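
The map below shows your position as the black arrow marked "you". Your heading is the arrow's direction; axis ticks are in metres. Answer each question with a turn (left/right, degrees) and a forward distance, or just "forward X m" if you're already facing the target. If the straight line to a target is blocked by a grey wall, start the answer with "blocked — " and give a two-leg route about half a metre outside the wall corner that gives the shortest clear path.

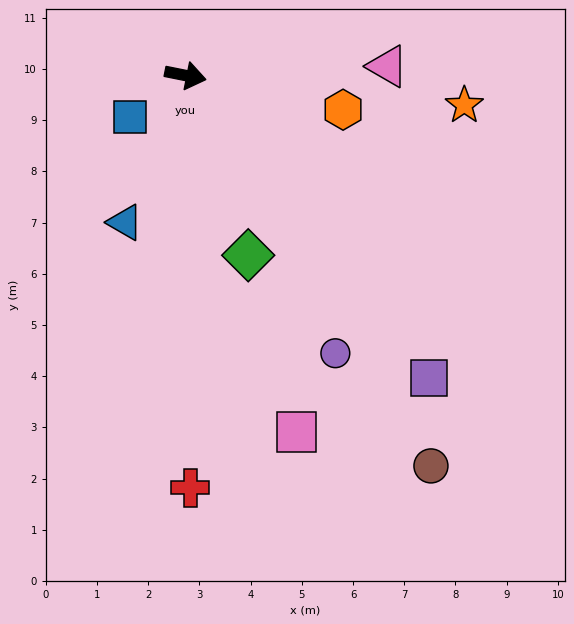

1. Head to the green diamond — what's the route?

turn right 59°, forward 3.7 m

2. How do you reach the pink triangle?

turn left 14°, forward 4.0 m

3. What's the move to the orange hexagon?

forward 3.1 m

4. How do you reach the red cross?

turn right 78°, forward 8.1 m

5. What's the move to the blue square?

turn right 132°, forward 1.4 m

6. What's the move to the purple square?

turn right 40°, forward 7.6 m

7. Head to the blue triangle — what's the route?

turn right 101°, forward 3.1 m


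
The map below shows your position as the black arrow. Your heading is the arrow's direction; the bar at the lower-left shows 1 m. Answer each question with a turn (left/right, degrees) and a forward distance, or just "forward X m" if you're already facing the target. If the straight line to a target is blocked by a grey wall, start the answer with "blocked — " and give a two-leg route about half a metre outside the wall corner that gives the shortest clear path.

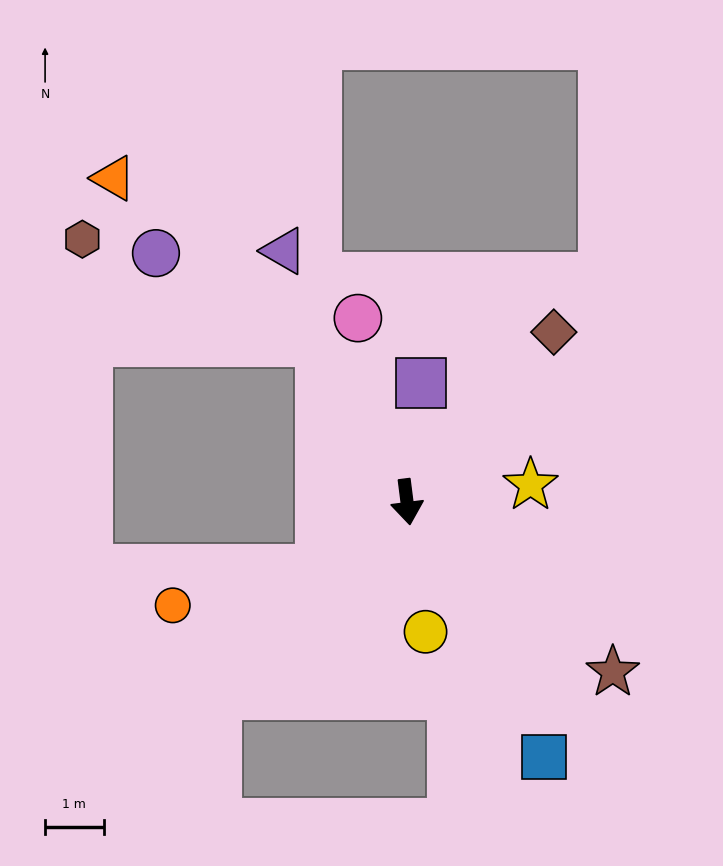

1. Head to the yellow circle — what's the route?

forward 2.2 m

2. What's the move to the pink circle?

turn right 172°, forward 3.2 m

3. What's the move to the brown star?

turn left 43°, forward 4.6 m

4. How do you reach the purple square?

turn left 166°, forward 2.0 m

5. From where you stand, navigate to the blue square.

turn left 21°, forward 4.9 m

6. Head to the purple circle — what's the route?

blocked — turn right 159°, forward 3.1 m, then turn left 34°, forward 3.2 m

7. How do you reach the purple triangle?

turn right 161°, forward 4.8 m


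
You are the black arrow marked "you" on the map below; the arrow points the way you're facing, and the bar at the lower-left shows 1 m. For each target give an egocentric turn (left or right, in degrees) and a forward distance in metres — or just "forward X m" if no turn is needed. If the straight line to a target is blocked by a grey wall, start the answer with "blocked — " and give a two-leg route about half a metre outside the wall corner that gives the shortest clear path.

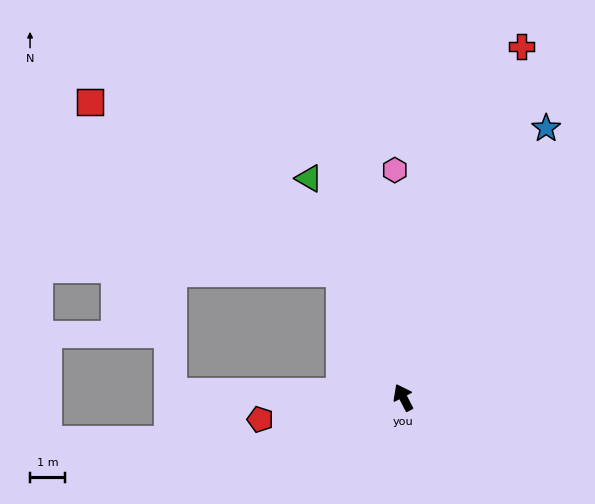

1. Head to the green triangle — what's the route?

turn right 4°, forward 6.8 m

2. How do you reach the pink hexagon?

turn right 25°, forward 6.5 m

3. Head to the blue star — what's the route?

turn right 55°, forward 8.7 m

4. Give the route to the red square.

blocked — forward 4.0 m, then turn left 29°, forward 8.6 m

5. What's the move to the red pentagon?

turn left 71°, forward 4.1 m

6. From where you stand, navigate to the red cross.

turn right 46°, forward 10.6 m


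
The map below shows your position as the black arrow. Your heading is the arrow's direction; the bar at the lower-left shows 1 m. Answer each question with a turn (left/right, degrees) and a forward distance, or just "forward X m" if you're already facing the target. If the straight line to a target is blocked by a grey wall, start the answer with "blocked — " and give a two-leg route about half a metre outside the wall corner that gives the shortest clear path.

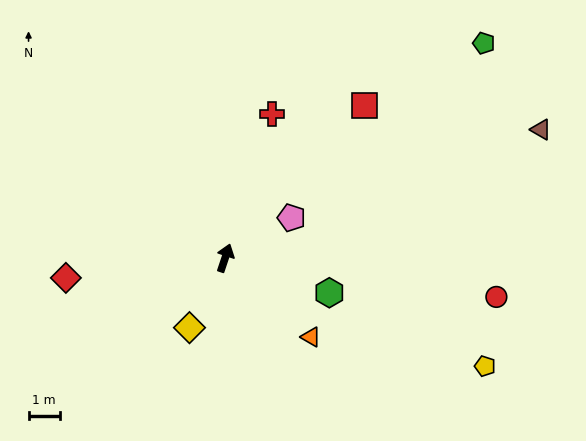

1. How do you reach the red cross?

forward 4.8 m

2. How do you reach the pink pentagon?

turn right 40°, forward 2.5 m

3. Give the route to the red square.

turn right 24°, forward 6.6 m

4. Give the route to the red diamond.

turn left 116°, forward 5.1 m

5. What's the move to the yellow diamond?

turn left 171°, forward 2.5 m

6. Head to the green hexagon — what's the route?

turn right 90°, forward 3.5 m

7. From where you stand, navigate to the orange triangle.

turn right 114°, forward 3.7 m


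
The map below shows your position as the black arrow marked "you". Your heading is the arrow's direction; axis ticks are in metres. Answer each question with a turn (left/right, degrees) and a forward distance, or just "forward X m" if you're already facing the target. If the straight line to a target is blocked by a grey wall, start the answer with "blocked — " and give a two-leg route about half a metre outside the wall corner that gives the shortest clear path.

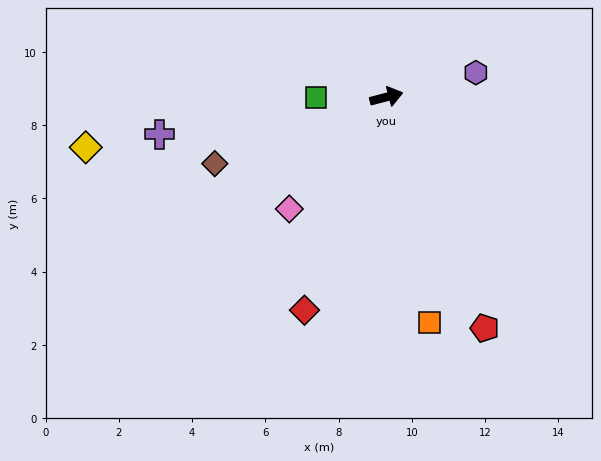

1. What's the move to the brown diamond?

turn right 173°, forward 5.0 m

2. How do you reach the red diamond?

turn right 126°, forward 6.2 m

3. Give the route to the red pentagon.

turn right 82°, forward 6.9 m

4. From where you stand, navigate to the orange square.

turn right 94°, forward 6.3 m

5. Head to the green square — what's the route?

turn left 166°, forward 1.9 m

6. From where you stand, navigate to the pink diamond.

turn right 146°, forward 4.0 m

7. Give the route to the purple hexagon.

forward 2.5 m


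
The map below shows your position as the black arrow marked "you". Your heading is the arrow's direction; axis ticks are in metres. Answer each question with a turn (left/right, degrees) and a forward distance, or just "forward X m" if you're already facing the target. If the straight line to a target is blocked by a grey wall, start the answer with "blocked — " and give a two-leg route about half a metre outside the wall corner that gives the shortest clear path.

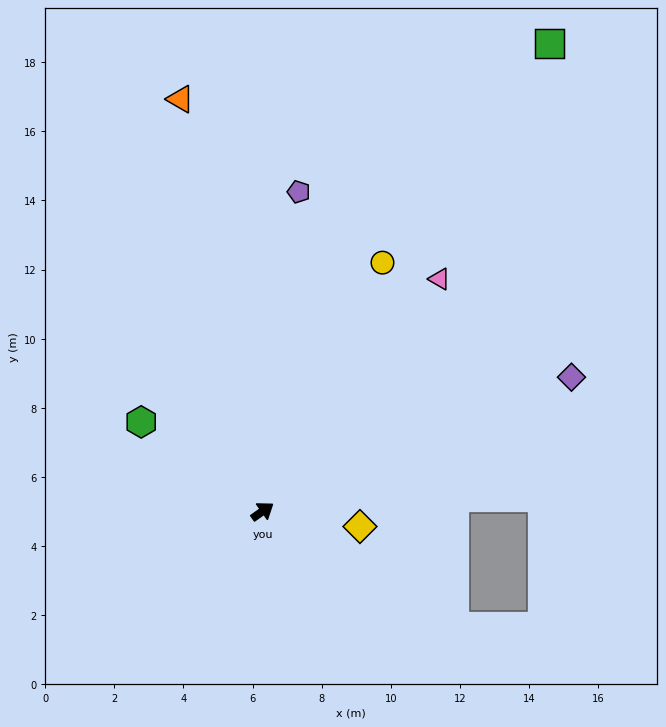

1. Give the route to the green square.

turn left 23°, forward 15.9 m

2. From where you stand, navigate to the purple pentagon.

turn left 48°, forward 9.3 m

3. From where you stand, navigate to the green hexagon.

turn left 108°, forward 4.4 m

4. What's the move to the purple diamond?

turn right 12°, forward 9.7 m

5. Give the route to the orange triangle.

turn left 66°, forward 12.2 m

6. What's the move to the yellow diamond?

turn right 44°, forward 2.9 m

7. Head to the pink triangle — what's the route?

turn left 17°, forward 8.4 m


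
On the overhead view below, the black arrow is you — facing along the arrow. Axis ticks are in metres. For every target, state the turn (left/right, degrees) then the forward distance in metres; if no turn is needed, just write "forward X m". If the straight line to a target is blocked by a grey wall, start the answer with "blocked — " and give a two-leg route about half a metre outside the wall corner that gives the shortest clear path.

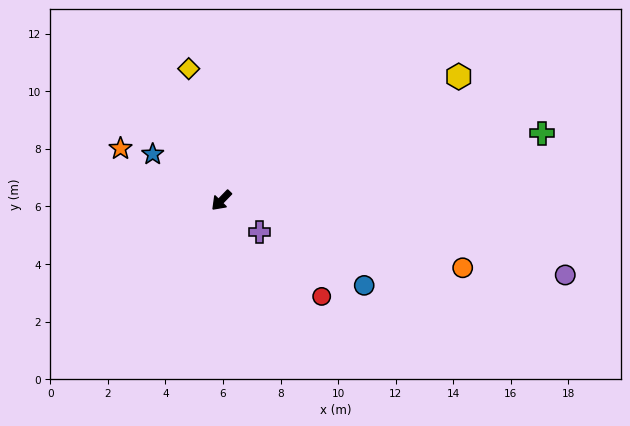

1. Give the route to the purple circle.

turn left 122°, forward 12.2 m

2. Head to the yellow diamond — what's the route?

turn right 122°, forward 4.7 m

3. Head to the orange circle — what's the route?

turn left 119°, forward 8.7 m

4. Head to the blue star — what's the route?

turn right 80°, forward 2.9 m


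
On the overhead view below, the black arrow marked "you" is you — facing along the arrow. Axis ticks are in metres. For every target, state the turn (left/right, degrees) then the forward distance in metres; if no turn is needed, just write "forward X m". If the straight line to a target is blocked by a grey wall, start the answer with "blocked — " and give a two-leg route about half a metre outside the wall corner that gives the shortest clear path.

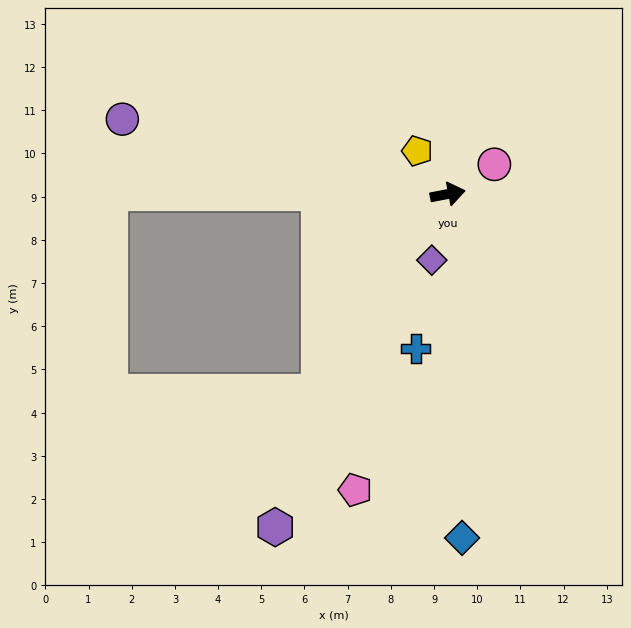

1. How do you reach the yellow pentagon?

turn left 114°, forward 1.2 m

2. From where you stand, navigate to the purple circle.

turn left 156°, forward 7.7 m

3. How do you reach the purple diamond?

turn right 114°, forward 1.6 m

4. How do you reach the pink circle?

turn left 22°, forward 1.3 m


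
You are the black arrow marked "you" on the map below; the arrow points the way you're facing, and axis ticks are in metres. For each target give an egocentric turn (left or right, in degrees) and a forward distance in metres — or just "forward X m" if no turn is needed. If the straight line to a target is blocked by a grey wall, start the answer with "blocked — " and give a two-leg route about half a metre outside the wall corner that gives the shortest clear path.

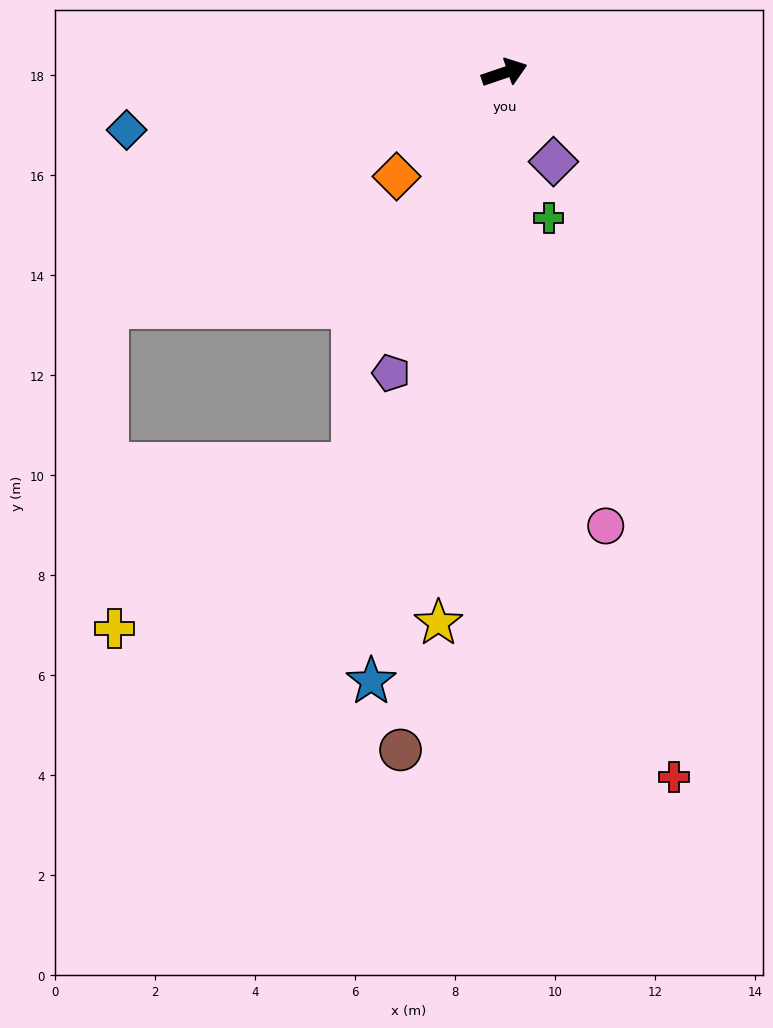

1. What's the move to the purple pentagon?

turn right 129°, forward 6.4 m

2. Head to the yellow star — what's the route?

turn right 116°, forward 11.1 m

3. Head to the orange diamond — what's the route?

turn right 155°, forward 3.0 m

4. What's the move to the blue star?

turn right 121°, forward 12.5 m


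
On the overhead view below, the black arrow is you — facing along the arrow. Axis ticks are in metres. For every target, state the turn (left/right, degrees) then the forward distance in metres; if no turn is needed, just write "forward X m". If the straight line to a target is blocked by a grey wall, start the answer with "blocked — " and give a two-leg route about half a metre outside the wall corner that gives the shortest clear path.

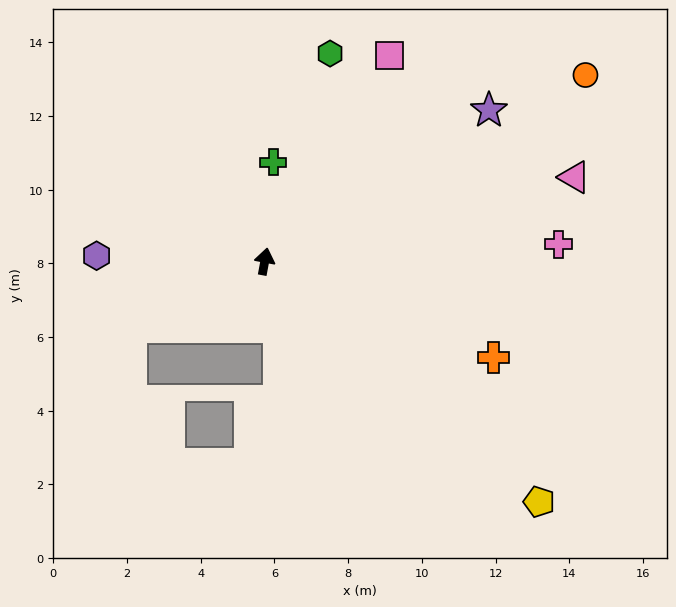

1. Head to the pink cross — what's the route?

turn right 76°, forward 8.0 m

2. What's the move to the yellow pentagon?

turn right 121°, forward 9.9 m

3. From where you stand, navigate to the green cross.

turn left 6°, forward 2.7 m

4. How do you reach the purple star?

turn right 45°, forward 7.3 m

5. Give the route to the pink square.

turn right 21°, forward 6.5 m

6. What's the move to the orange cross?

turn right 102°, forward 6.7 m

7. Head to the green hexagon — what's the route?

turn right 7°, forward 5.9 m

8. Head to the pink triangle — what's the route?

turn right 64°, forward 8.7 m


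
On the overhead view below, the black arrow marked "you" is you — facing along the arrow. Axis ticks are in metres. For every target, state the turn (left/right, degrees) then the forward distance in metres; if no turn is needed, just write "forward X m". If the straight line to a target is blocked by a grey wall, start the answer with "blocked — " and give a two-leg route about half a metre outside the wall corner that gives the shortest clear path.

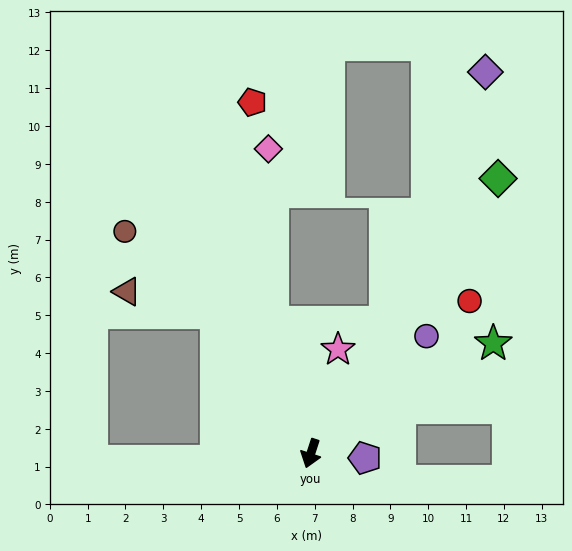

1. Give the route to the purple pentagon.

turn left 103°, forward 1.4 m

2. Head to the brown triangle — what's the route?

blocked — turn right 128°, forward 4.5 m, then turn left 42°, forward 2.4 m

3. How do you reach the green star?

turn left 139°, forward 5.6 m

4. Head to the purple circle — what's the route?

turn left 153°, forward 4.4 m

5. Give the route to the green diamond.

turn left 164°, forward 8.8 m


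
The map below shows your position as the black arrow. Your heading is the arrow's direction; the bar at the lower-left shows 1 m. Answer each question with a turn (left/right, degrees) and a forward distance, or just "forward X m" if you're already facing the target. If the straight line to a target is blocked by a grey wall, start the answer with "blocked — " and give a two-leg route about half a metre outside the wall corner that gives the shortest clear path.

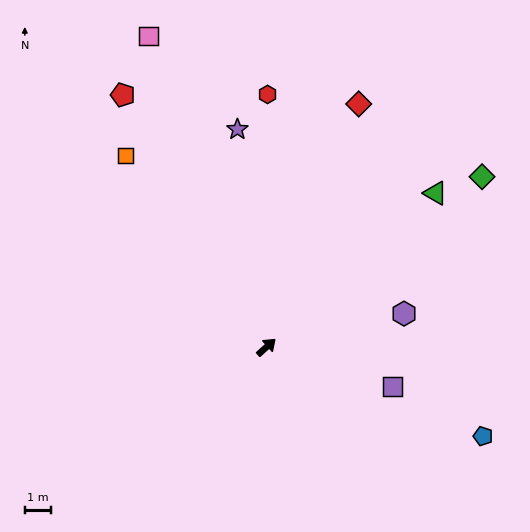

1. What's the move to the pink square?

turn left 69°, forward 12.6 m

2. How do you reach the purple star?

turn left 56°, forward 8.3 m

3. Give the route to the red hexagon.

turn left 48°, forward 9.6 m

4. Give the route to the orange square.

turn left 84°, forward 9.0 m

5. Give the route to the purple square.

turn right 59°, forward 5.0 m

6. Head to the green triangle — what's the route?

forward 8.7 m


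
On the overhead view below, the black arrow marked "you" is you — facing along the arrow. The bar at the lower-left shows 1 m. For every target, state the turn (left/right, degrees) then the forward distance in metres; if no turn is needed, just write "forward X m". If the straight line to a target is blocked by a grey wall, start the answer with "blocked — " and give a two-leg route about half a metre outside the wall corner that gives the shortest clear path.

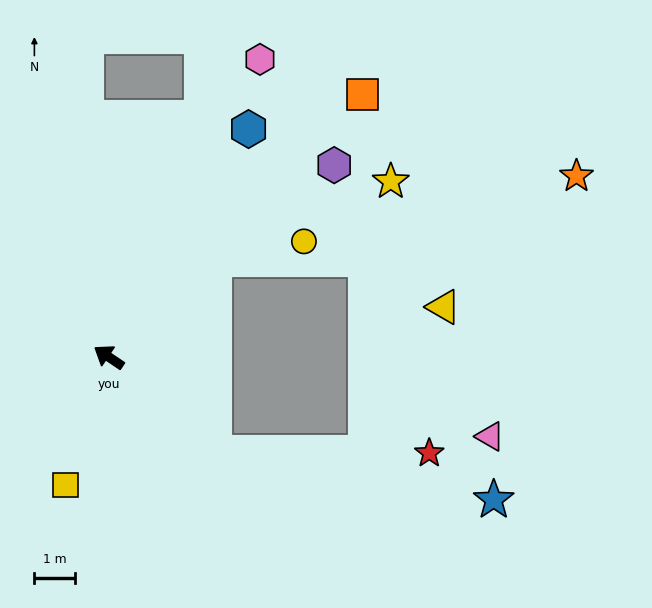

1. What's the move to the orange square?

turn right 100°, forward 8.9 m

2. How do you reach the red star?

blocked — turn left 172°, forward 3.5 m, then turn left 42°, forward 5.2 m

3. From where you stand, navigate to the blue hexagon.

turn right 88°, forward 6.5 m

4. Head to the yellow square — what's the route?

turn left 105°, forward 3.3 m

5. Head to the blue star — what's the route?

blocked — turn left 172°, forward 3.5 m, then turn left 32°, forward 6.9 m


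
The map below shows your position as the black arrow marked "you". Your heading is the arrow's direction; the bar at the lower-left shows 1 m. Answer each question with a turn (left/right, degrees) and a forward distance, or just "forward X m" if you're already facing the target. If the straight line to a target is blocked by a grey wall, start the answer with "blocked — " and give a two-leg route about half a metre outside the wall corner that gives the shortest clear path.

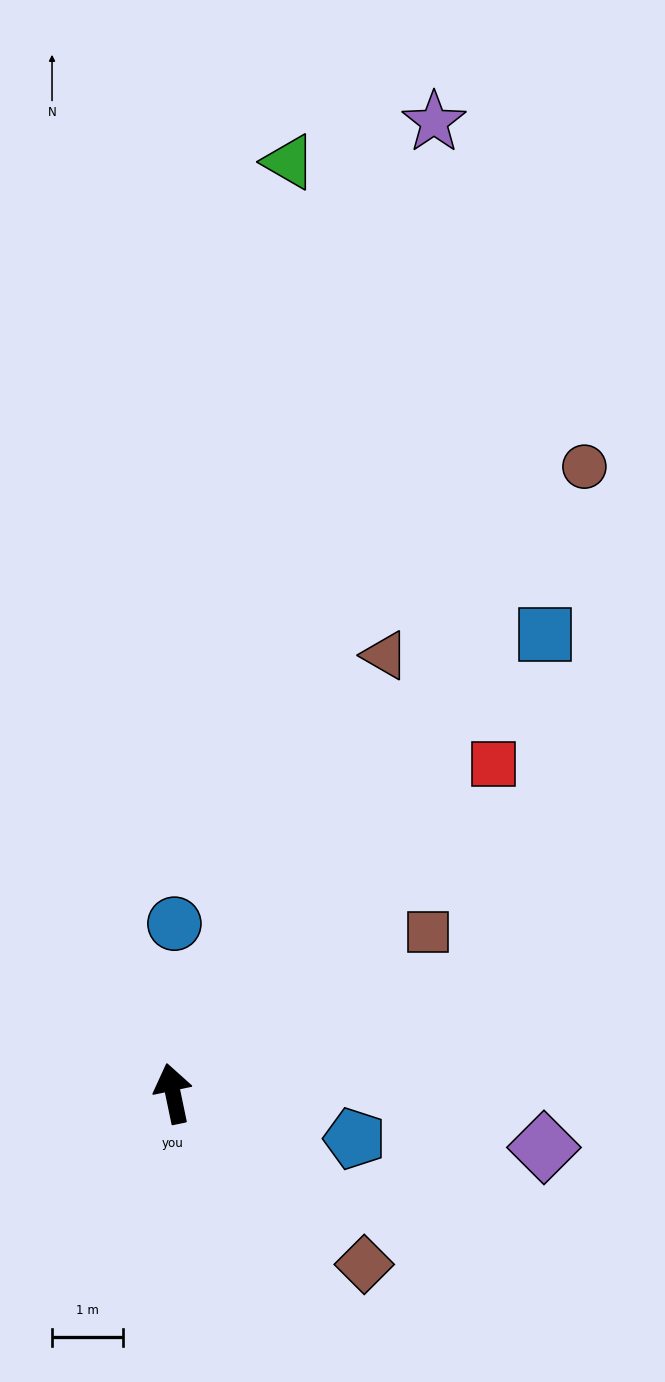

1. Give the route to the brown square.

turn right 69°, forward 4.2 m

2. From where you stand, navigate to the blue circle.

turn right 12°, forward 2.4 m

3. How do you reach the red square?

turn right 56°, forward 6.5 m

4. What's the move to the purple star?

turn right 27°, forward 14.2 m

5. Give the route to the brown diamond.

turn right 144°, forward 3.6 m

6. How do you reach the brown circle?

turn right 45°, forward 10.6 m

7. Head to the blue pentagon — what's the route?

turn right 116°, forward 2.6 m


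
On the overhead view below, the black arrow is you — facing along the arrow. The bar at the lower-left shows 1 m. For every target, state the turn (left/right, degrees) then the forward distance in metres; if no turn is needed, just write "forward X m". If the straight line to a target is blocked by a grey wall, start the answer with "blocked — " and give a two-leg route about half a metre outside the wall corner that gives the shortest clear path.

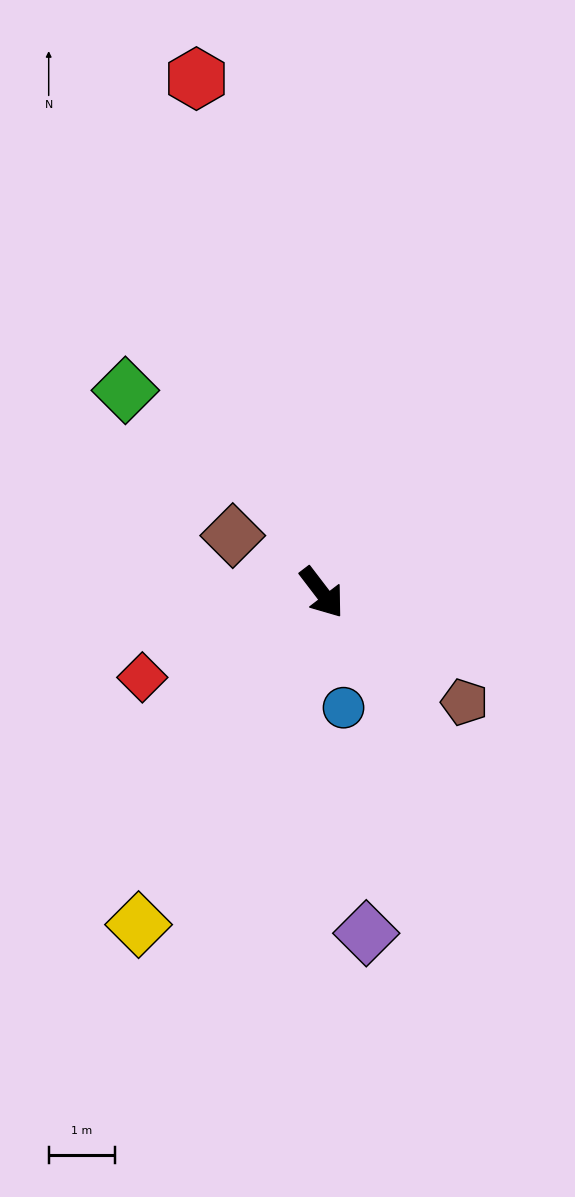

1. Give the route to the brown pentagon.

turn left 15°, forward 2.7 m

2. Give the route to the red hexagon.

turn left 156°, forward 8.0 m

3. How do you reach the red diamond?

turn right 102°, forward 3.0 m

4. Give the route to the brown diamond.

turn right 160°, forward 1.6 m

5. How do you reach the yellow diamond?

turn right 66°, forward 5.7 m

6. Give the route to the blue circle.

turn right 27°, forward 1.8 m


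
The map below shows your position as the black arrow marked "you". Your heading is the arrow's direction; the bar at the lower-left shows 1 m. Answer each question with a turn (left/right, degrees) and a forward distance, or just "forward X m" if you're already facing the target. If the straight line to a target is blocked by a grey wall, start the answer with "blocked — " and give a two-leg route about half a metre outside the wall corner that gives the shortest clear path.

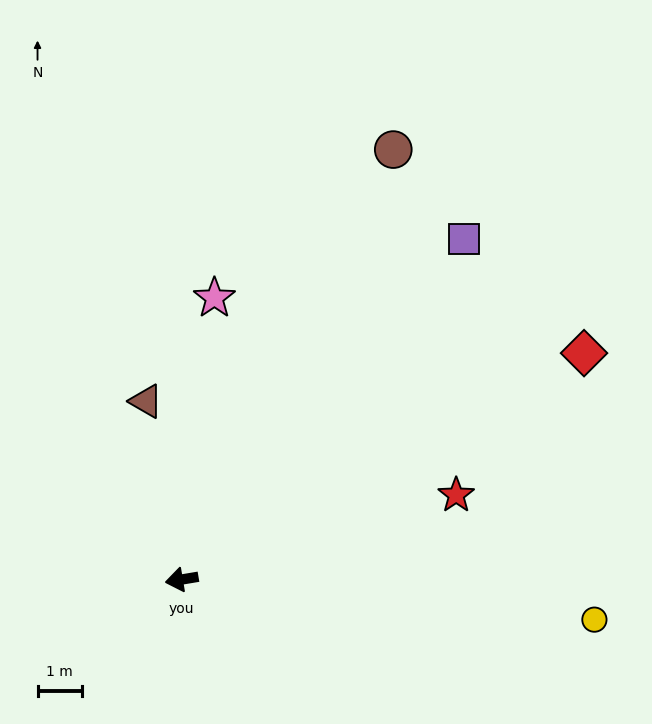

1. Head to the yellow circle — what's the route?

turn left 165°, forward 9.4 m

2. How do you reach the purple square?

turn right 139°, forward 10.0 m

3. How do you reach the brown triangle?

turn right 88°, forward 4.1 m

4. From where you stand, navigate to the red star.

turn right 172°, forward 6.5 m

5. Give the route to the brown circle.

turn right 126°, forward 10.9 m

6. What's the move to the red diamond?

turn right 160°, forward 10.5 m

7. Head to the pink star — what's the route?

turn right 106°, forward 6.4 m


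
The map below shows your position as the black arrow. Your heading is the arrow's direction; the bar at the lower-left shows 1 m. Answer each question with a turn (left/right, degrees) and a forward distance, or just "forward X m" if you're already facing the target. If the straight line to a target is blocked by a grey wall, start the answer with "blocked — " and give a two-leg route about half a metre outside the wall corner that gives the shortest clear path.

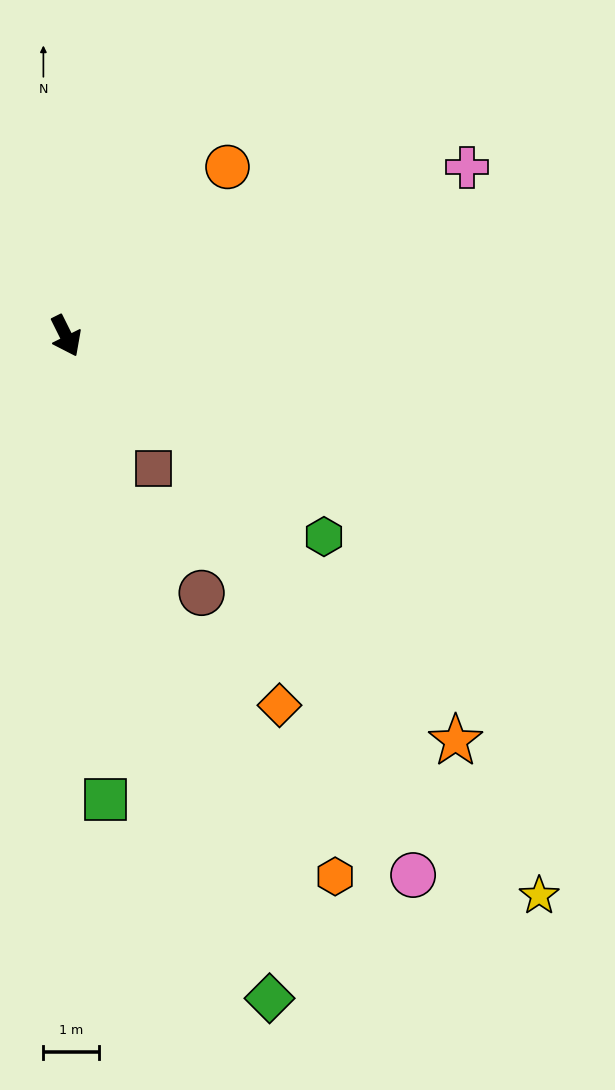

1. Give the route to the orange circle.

turn left 110°, forward 4.2 m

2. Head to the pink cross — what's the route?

turn left 86°, forward 7.9 m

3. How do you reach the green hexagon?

turn left 26°, forward 5.9 m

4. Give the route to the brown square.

turn left 7°, forward 2.9 m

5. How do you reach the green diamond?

turn right 9°, forward 12.5 m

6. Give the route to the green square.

turn right 22°, forward 8.4 m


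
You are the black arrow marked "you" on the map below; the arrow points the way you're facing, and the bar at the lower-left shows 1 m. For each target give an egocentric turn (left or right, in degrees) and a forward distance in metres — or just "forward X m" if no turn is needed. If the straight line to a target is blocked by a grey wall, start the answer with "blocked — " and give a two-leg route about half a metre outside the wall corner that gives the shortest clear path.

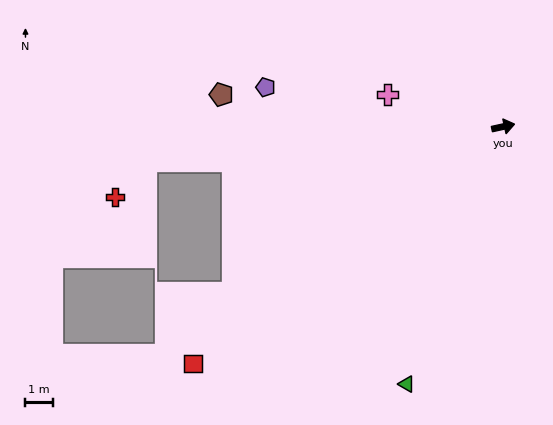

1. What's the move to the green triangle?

turn right 123°, forward 10.0 m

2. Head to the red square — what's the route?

turn right 155°, forward 14.2 m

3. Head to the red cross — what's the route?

blocked — turn left 173°, forward 13.1 m, then turn left 44°, forward 1.7 m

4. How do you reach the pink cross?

turn left 152°, forward 4.4 m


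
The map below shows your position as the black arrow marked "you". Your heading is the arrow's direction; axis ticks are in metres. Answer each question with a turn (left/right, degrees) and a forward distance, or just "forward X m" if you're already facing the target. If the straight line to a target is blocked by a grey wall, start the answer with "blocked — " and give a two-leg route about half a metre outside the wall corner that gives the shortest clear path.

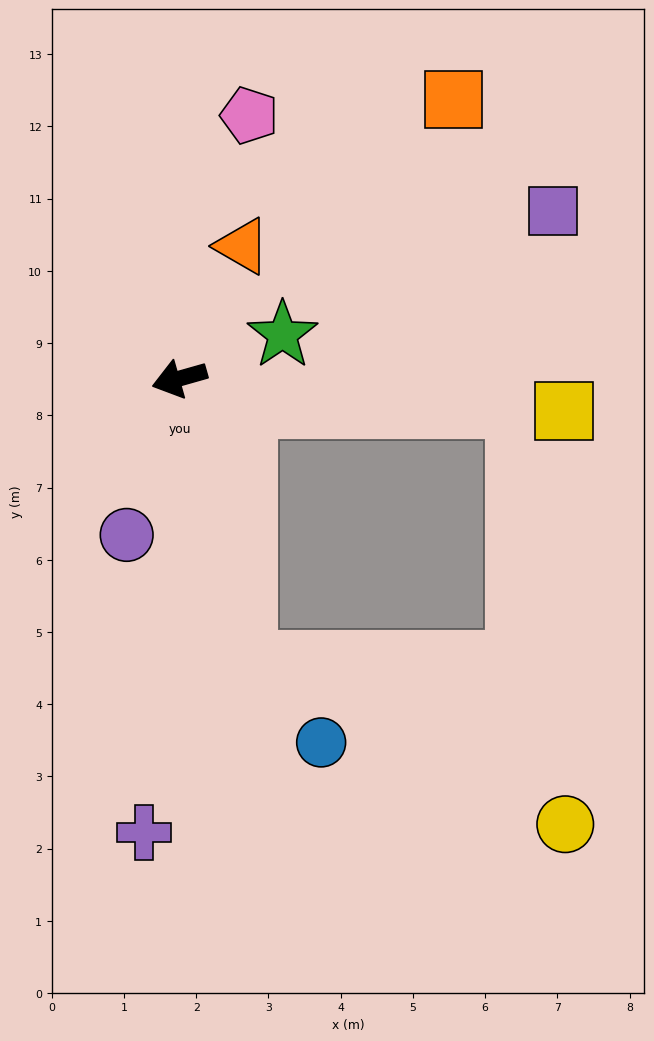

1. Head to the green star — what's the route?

turn right 173°, forward 1.6 m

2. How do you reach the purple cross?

turn left 70°, forward 6.3 m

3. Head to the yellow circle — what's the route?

blocked — turn left 88°, forward 4.0 m, then turn left 49°, forward 5.0 m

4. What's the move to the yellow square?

turn left 159°, forward 5.3 m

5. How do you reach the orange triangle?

turn right 131°, forward 2.0 m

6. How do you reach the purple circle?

turn left 56°, forward 2.3 m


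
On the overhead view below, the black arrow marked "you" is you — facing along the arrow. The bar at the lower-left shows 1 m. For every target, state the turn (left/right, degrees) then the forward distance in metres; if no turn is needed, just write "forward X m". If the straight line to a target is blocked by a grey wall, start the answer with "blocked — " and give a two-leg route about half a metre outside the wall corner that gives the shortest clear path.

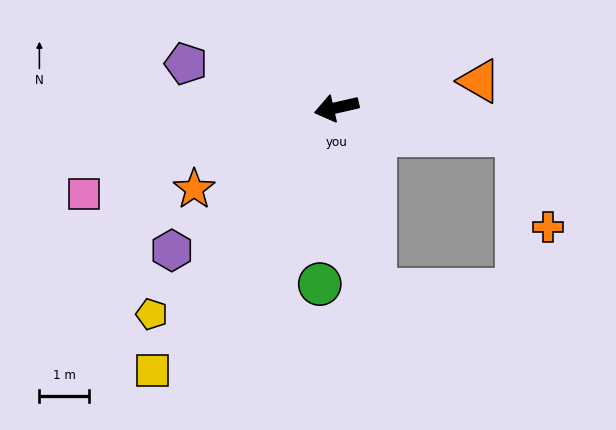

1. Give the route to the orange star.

turn left 17°, forward 3.3 m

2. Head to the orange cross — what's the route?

blocked — turn left 158°, forward 3.7 m, then turn right 62°, forward 1.9 m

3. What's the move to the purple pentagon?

turn right 29°, forward 3.1 m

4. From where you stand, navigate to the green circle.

turn left 72°, forward 3.6 m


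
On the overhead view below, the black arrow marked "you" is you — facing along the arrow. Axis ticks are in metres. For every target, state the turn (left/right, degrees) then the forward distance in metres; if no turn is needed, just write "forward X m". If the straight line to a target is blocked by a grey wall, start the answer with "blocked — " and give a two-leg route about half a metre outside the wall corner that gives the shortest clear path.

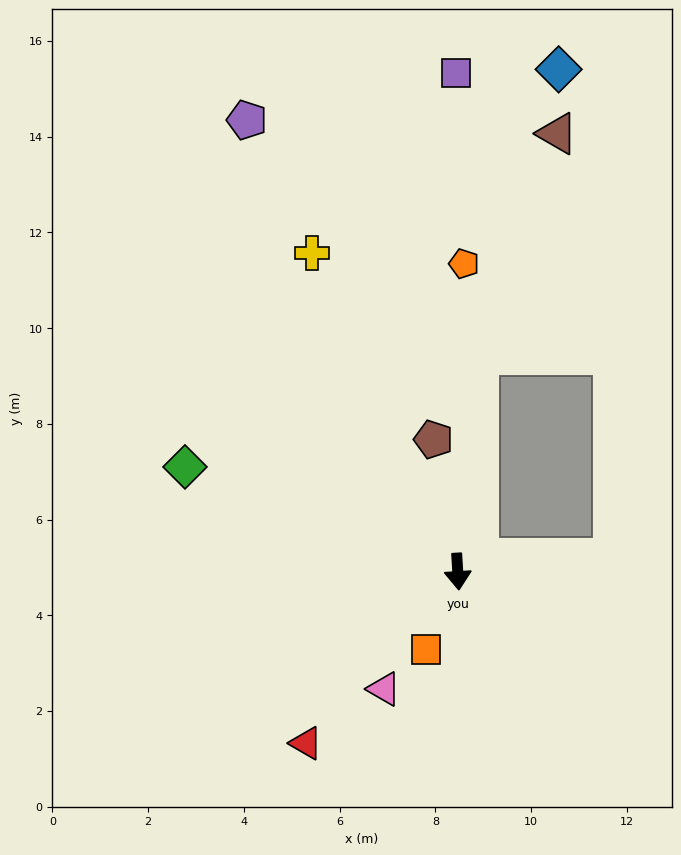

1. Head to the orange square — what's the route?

turn right 26°, forward 1.8 m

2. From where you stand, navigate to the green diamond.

turn right 114°, forward 6.1 m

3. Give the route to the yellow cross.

turn right 159°, forward 7.3 m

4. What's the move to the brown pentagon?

turn right 173°, forward 2.8 m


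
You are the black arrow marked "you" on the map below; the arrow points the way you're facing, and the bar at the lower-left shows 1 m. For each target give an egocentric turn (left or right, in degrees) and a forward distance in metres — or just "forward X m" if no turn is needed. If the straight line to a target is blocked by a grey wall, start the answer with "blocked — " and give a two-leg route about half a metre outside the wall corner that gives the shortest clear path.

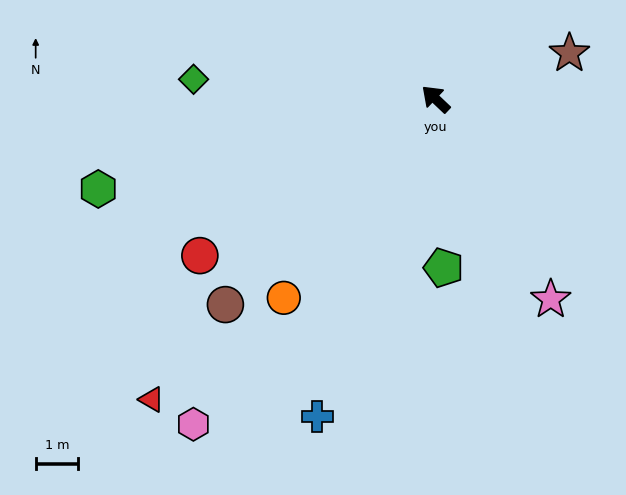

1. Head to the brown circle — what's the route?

turn left 88°, forward 6.9 m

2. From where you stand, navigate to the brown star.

turn right 118°, forward 3.3 m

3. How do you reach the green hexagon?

turn left 58°, forward 8.2 m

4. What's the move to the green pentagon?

turn left 136°, forward 4.0 m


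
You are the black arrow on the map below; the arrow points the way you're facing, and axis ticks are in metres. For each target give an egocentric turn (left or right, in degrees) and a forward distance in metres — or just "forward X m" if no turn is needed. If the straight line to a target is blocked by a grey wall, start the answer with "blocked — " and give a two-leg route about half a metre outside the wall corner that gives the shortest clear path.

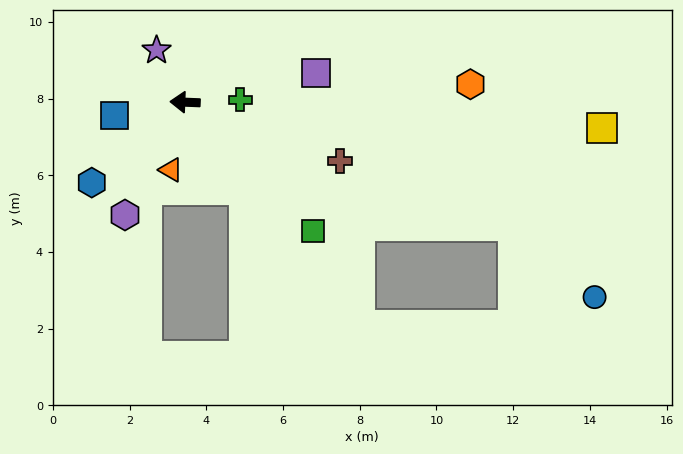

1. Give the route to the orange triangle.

turn left 80°, forward 1.8 m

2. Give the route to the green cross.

turn right 175°, forward 1.4 m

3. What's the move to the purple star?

turn right 59°, forward 1.5 m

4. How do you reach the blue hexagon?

turn left 43°, forward 3.2 m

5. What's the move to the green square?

turn left 137°, forward 4.7 m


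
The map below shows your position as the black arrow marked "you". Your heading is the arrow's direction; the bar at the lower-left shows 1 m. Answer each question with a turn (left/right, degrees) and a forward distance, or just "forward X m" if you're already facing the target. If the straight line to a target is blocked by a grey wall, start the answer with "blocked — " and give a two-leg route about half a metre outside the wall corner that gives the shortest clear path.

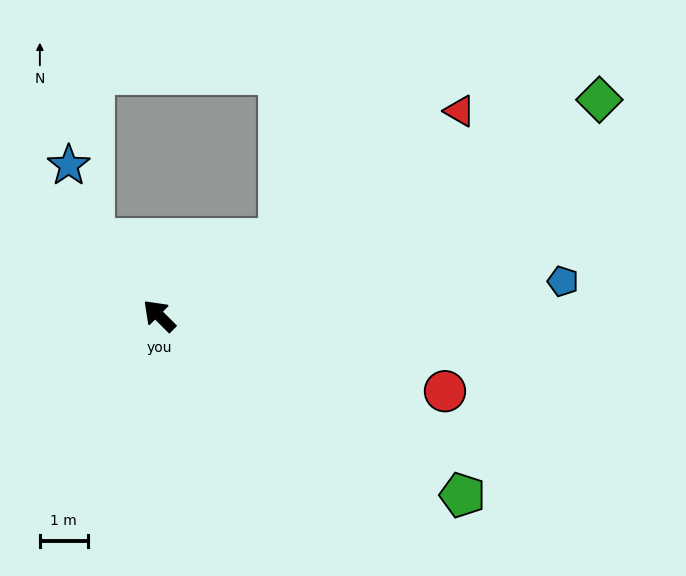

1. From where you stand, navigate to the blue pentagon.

turn right 130°, forward 8.5 m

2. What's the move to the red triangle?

turn right 101°, forward 7.6 m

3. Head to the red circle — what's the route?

turn right 150°, forward 6.2 m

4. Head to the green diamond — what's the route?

turn right 109°, forward 10.2 m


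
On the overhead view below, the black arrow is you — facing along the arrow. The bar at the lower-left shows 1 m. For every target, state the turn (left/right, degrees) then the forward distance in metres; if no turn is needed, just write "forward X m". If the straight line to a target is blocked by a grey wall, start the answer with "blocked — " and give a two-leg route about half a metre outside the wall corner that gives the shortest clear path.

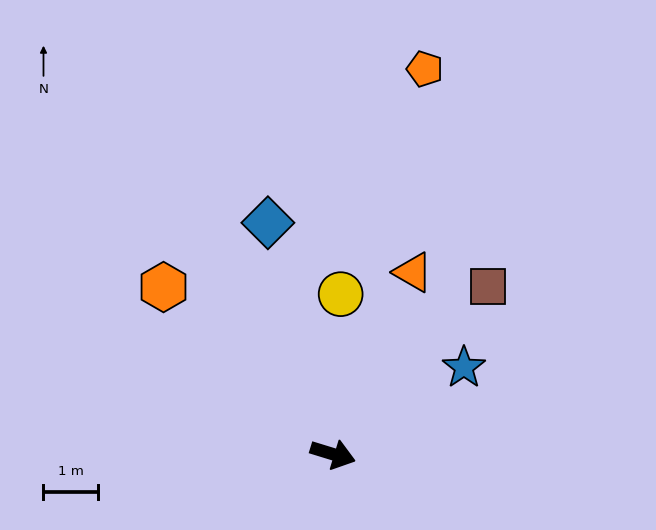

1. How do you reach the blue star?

turn left 51°, forward 2.9 m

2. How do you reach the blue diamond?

turn left 123°, forward 4.4 m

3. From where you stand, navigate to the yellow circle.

turn left 104°, forward 2.9 m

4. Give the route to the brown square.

turn left 64°, forward 4.2 m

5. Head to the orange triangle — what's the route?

turn left 83°, forward 3.6 m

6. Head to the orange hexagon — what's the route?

turn left 152°, forward 4.4 m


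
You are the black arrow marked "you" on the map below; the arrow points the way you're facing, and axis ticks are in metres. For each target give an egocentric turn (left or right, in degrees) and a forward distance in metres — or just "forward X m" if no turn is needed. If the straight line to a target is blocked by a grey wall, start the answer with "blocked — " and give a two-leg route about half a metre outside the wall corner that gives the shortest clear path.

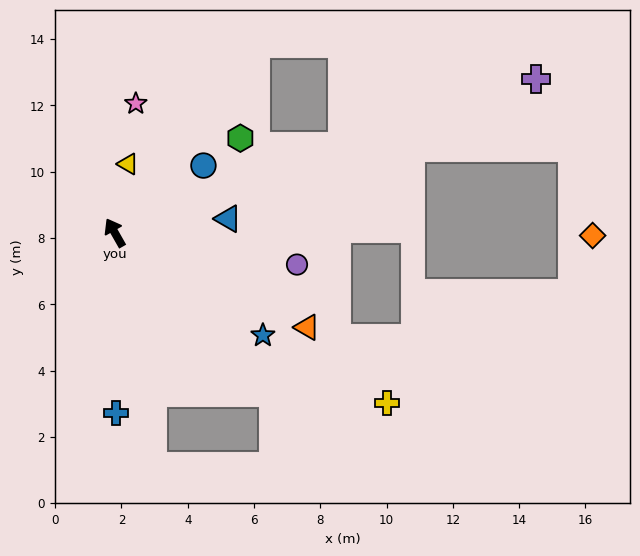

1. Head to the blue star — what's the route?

turn right 154°, forward 5.4 m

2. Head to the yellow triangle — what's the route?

turn right 40°, forward 2.1 m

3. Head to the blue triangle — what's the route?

turn right 113°, forward 3.4 m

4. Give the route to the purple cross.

turn right 100°, forward 13.5 m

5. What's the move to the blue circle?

turn right 82°, forward 3.4 m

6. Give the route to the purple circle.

turn right 129°, forward 5.6 m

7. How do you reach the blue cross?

turn left 151°, forward 5.4 m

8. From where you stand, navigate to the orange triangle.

turn right 146°, forward 6.5 m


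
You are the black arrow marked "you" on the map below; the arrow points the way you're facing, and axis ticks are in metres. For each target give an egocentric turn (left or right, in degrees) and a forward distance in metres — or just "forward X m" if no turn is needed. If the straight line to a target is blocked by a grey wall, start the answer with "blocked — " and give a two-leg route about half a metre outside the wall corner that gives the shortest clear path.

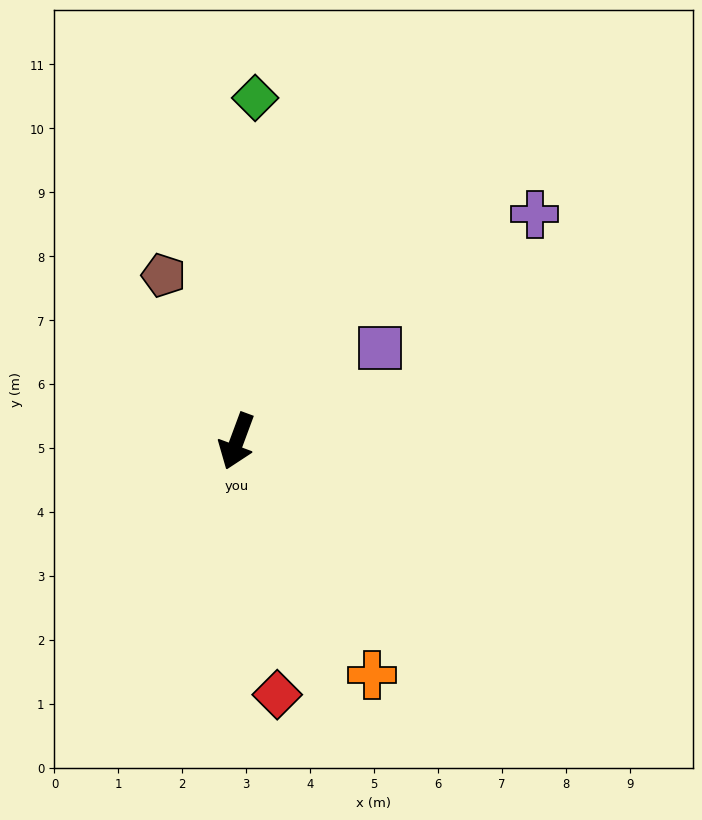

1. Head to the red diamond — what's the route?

turn left 29°, forward 4.0 m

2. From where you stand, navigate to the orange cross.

turn left 50°, forward 4.2 m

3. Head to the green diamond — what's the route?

turn right 163°, forward 5.4 m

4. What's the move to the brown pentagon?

turn right 136°, forward 2.8 m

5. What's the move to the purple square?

turn left 143°, forward 2.7 m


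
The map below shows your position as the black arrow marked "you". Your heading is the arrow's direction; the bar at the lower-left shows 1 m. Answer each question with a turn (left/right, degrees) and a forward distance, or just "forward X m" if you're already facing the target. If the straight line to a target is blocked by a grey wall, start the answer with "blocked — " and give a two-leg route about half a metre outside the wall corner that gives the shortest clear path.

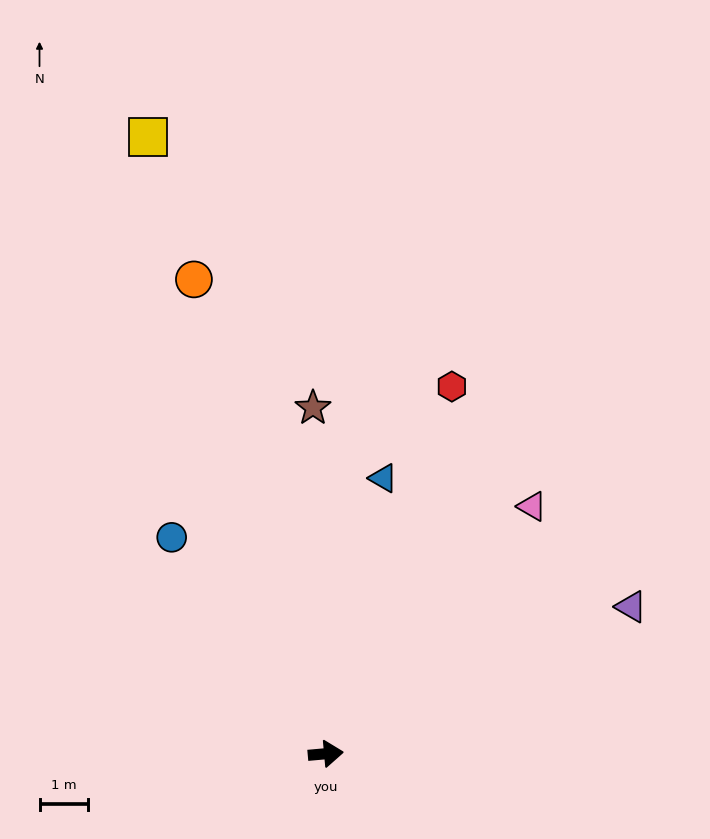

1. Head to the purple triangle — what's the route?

turn left 21°, forward 7.0 m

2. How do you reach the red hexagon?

turn left 66°, forward 8.1 m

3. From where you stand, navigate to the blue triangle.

turn left 73°, forward 5.8 m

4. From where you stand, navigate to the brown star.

turn left 87°, forward 7.2 m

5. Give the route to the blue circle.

turn left 120°, forward 5.5 m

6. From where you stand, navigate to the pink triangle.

turn left 45°, forward 6.7 m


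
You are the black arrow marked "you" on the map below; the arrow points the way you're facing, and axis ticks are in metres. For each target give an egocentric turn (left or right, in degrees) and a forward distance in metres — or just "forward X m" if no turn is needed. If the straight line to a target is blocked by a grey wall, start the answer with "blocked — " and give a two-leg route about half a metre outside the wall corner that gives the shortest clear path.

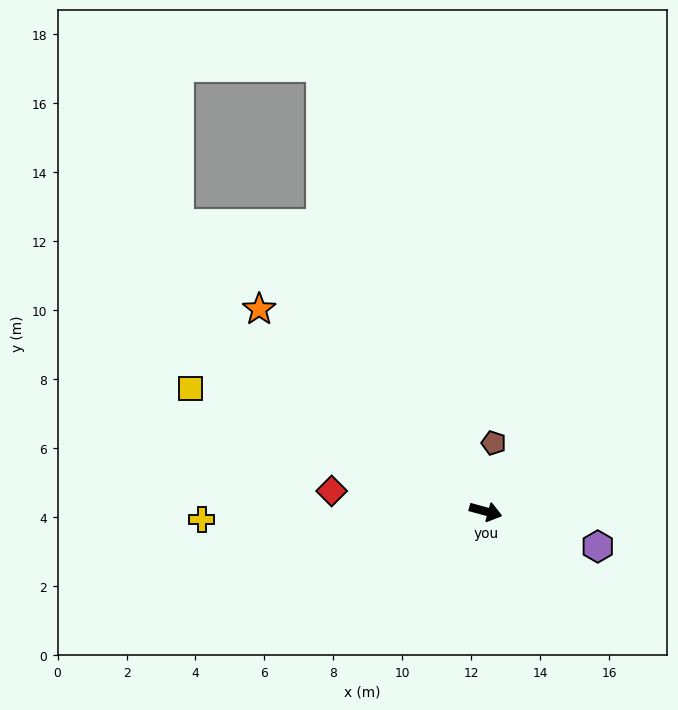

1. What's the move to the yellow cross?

turn right 163°, forward 8.2 m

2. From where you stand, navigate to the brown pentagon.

turn left 99°, forward 2.0 m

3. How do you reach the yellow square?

turn left 173°, forward 9.3 m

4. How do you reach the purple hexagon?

turn right 2°, forward 3.4 m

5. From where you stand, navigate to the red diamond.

turn right 172°, forward 4.5 m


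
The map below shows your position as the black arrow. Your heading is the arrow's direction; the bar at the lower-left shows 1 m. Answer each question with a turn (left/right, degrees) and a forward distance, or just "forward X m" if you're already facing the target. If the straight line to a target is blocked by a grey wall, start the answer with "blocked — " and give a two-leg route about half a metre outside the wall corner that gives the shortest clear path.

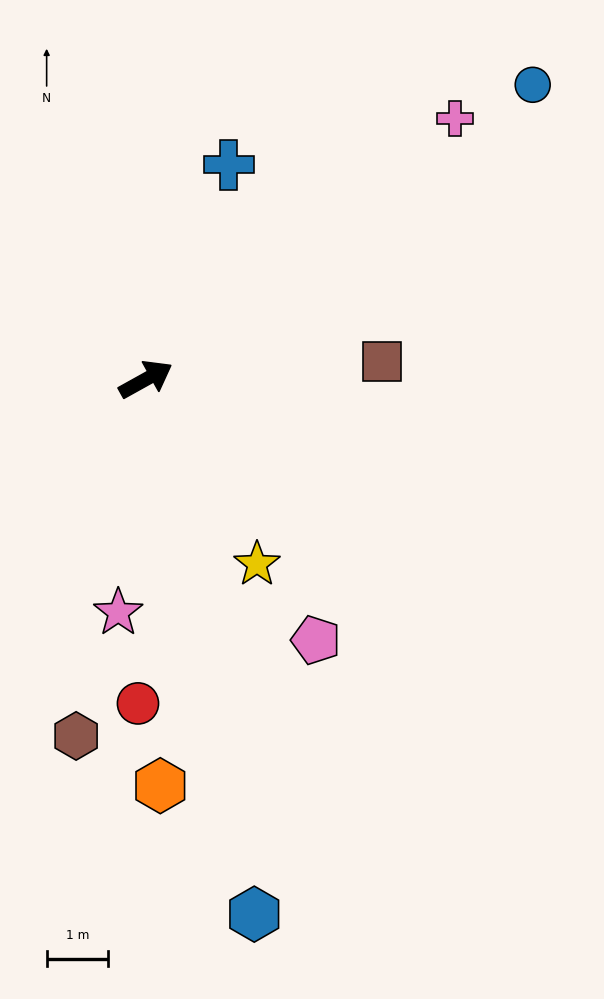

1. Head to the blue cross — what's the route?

turn left 40°, forward 3.7 m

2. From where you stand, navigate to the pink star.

turn right 126°, forward 3.8 m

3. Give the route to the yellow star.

turn right 88°, forward 3.5 m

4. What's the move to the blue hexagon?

turn right 108°, forward 8.9 m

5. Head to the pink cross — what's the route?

turn left 11°, forward 6.6 m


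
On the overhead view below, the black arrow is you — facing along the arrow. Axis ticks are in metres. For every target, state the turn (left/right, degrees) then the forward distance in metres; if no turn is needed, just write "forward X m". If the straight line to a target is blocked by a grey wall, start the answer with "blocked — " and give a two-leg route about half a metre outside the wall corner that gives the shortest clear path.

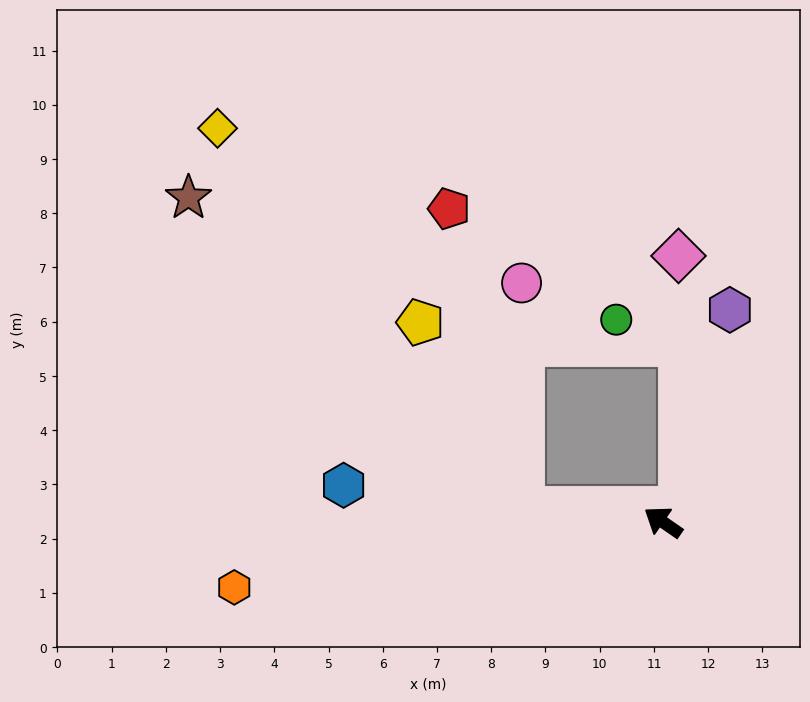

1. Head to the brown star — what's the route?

blocked — turn left 29°, forward 2.6 m, then turn right 37°, forward 8.4 m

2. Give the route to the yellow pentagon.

blocked — turn left 29°, forward 2.6 m, then turn right 56°, forward 3.9 m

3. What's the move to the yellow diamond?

blocked — turn left 29°, forward 2.6 m, then turn right 46°, forward 9.0 m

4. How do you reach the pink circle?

blocked — turn left 29°, forward 2.6 m, then turn right 84°, forward 4.2 m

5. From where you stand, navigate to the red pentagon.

blocked — turn left 29°, forward 2.6 m, then turn right 71°, forward 5.7 m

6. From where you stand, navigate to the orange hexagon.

turn left 43°, forward 8.0 m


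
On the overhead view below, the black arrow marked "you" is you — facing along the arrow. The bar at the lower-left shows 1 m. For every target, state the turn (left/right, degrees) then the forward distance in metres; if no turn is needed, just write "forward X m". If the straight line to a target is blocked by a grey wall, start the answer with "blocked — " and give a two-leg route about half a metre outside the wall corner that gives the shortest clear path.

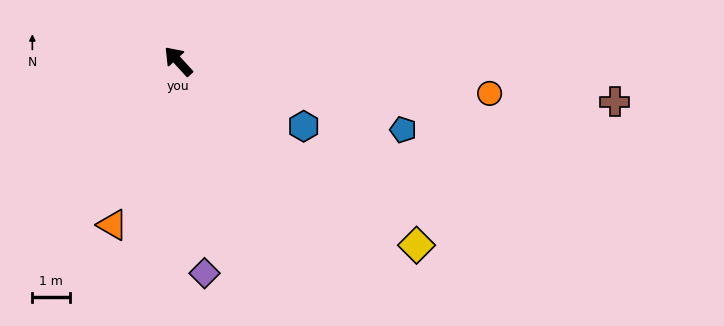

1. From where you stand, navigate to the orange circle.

turn right 138°, forward 8.4 m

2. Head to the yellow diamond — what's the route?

turn right 170°, forward 8.0 m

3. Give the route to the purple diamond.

turn left 145°, forward 5.7 m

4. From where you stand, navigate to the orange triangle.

turn left 116°, forward 4.7 m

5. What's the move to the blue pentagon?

turn right 149°, forward 6.3 m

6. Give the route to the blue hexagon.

turn right 160°, forward 3.8 m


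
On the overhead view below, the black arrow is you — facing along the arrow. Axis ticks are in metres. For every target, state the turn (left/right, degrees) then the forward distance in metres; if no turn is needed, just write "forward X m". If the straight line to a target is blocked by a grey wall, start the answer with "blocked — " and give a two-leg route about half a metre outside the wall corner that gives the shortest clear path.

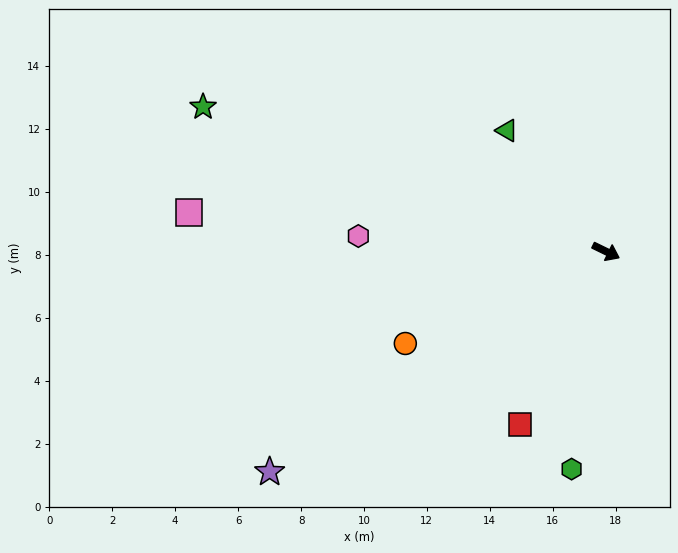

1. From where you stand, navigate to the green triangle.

turn left 155°, forward 5.0 m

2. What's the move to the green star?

turn right 174°, forward 13.6 m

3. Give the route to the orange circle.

turn right 129°, forward 7.0 m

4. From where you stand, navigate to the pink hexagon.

turn right 158°, forward 7.9 m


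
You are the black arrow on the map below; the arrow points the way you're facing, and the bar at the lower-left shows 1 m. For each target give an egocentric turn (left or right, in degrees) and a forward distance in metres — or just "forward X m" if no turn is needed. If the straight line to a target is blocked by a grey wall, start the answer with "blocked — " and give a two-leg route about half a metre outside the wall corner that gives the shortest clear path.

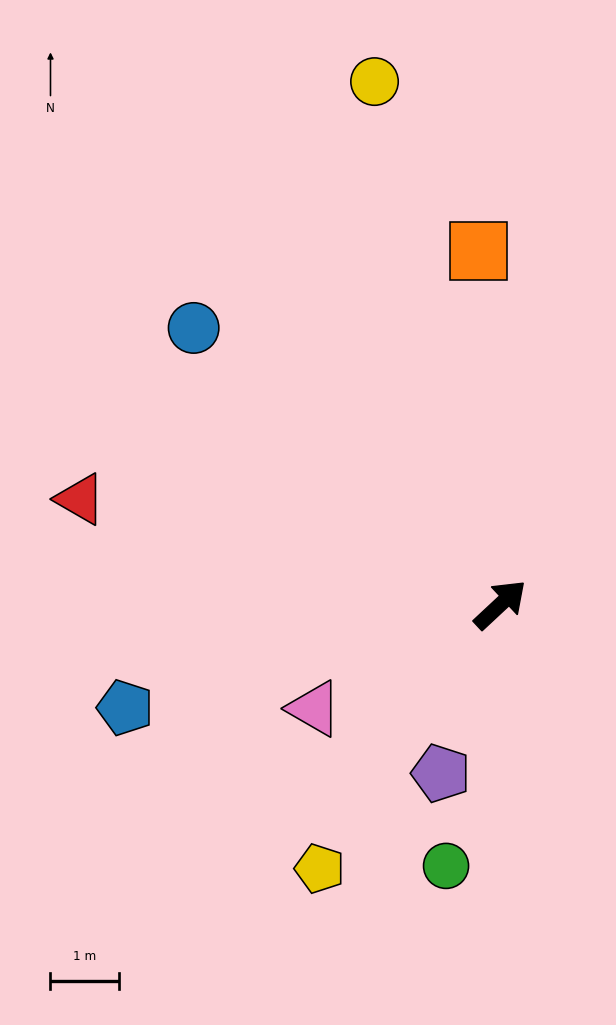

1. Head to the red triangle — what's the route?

turn left 123°, forward 6.4 m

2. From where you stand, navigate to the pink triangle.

turn left 166°, forward 3.1 m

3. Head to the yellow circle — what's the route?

turn left 61°, forward 7.9 m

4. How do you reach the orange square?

turn left 51°, forward 5.2 m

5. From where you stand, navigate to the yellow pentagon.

turn right 167°, forward 4.7 m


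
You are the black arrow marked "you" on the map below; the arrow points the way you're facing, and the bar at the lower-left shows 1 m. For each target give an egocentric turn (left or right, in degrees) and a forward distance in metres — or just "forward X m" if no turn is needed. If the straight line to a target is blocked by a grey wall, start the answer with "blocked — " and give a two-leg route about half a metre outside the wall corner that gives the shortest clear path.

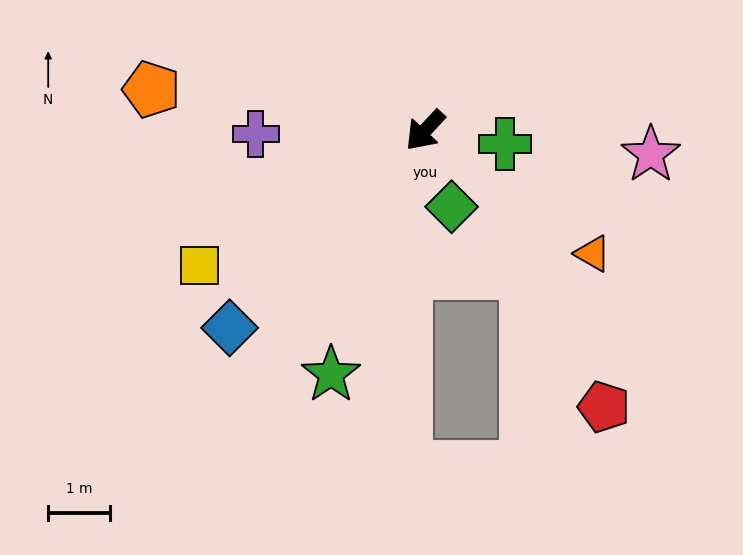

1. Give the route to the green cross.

turn left 123°, forward 1.3 m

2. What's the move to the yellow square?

turn right 16°, forward 4.2 m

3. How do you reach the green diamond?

turn left 62°, forward 1.3 m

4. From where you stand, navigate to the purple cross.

turn right 46°, forward 2.7 m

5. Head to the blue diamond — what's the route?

forward 4.5 m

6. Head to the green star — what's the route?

turn left 22°, forward 4.2 m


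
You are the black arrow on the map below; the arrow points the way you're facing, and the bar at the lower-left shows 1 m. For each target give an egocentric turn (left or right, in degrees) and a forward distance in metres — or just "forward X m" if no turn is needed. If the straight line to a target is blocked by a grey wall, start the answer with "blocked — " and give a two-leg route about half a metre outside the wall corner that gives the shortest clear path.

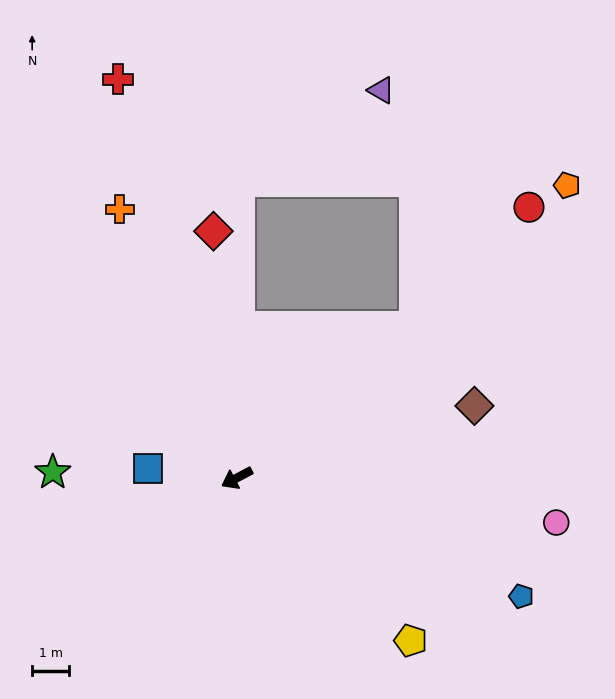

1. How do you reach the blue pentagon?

turn left 130°, forward 8.3 m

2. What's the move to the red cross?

turn right 101°, forward 11.2 m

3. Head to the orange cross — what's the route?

turn right 94°, forward 7.9 m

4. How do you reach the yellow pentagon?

turn left 109°, forward 6.4 m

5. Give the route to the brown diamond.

turn left 169°, forward 6.7 m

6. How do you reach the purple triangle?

blocked — turn right 118°, forward 8.0 m, then turn right 57°, forward 4.6 m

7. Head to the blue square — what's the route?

turn right 34°, forward 2.4 m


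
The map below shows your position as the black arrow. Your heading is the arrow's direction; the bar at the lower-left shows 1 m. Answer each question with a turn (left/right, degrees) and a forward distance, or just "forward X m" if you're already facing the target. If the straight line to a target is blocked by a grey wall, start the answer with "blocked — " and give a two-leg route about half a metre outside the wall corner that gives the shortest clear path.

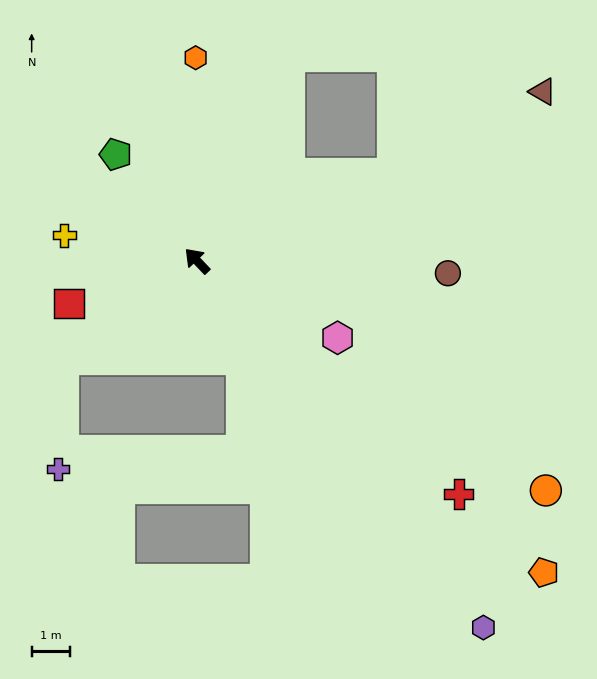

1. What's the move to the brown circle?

turn right 136°, forward 6.6 m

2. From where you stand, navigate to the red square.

turn left 65°, forward 3.6 m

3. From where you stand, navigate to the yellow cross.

turn left 36°, forward 3.6 m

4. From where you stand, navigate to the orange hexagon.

turn right 43°, forward 5.4 m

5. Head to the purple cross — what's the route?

blocked — turn left 83°, forward 4.4 m, then turn left 51°, forward 2.9 m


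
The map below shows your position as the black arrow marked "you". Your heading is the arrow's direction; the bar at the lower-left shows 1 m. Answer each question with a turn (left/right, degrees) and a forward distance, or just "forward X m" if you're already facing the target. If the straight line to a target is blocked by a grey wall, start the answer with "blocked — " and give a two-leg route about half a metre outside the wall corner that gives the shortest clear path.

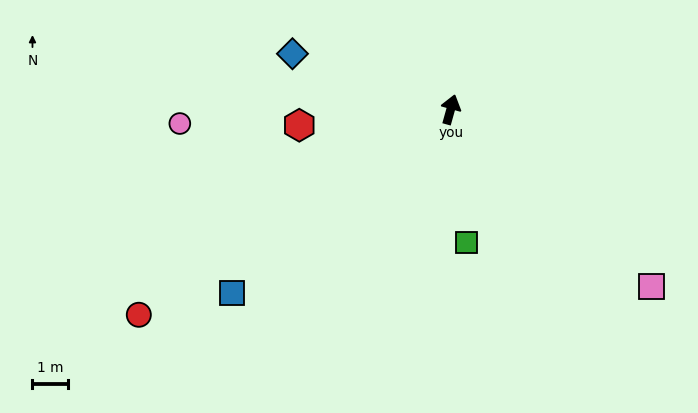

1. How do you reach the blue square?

turn left 146°, forward 8.0 m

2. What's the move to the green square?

turn right 158°, forward 3.7 m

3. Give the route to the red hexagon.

turn left 112°, forward 4.2 m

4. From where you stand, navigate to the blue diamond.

turn left 86°, forward 4.7 m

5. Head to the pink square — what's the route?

turn right 116°, forward 7.5 m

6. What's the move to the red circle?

turn left 139°, forward 10.4 m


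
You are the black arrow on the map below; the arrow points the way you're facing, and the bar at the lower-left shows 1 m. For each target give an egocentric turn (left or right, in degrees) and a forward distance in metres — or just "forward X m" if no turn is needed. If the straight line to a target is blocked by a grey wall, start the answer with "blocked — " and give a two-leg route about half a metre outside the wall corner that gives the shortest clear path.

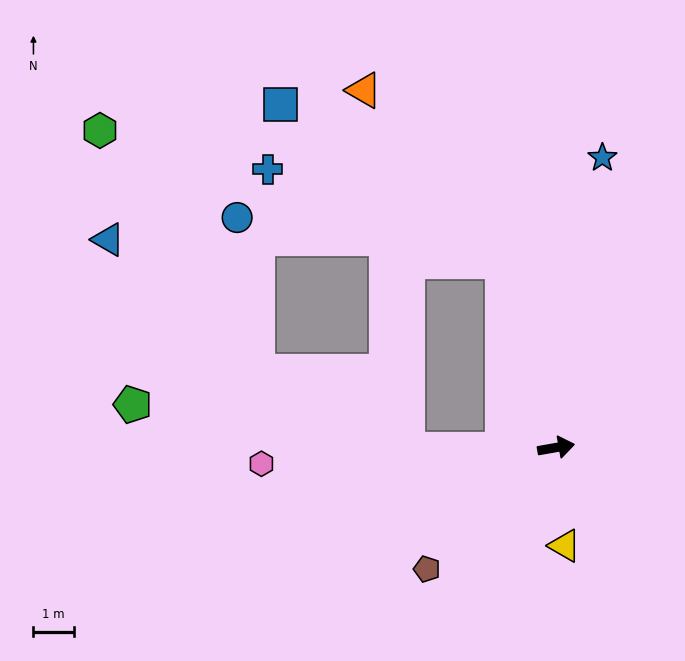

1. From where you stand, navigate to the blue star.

turn left 71°, forward 7.3 m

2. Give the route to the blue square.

blocked — turn left 96°, forward 4.8 m, then turn left 39°, forward 6.8 m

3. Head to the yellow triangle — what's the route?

turn right 95°, forward 2.5 m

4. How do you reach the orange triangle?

blocked — turn left 96°, forward 4.8 m, then turn left 23°, forward 5.5 m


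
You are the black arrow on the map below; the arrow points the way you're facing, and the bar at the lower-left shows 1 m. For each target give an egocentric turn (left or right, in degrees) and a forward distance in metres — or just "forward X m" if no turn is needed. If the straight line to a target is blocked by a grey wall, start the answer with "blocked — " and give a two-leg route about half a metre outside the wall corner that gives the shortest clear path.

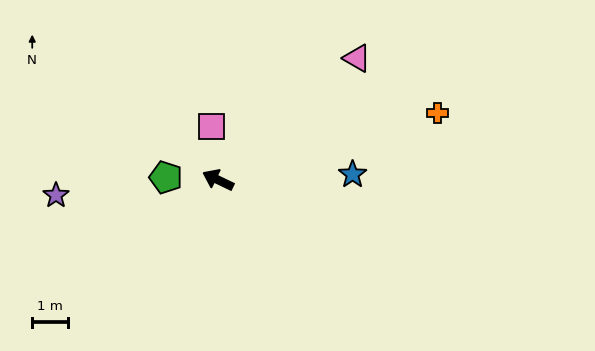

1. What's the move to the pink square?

turn right 58°, forward 1.5 m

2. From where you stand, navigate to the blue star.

turn right 152°, forward 3.8 m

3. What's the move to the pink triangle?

turn right 113°, forward 5.2 m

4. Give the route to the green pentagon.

turn left 23°, forward 1.5 m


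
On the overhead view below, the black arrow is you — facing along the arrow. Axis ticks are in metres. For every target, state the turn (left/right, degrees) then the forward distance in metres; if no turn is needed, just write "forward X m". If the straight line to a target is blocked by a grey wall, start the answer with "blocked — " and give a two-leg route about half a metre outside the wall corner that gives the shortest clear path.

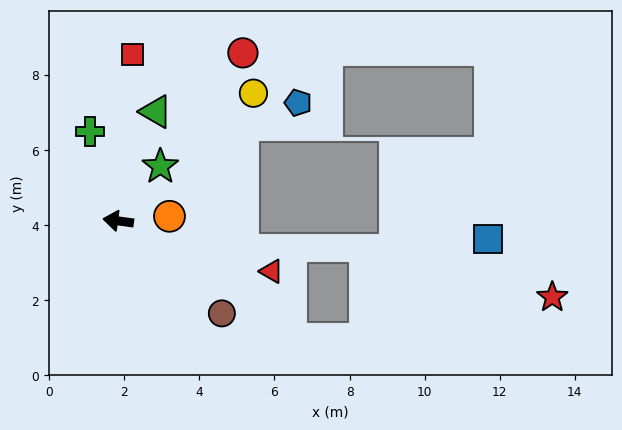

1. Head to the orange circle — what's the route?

turn right 167°, forward 1.4 m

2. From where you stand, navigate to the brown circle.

turn left 146°, forward 3.7 m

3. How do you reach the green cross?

turn right 65°, forward 2.5 m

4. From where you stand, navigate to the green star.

turn right 120°, forward 1.8 m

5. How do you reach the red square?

turn right 87°, forward 4.4 m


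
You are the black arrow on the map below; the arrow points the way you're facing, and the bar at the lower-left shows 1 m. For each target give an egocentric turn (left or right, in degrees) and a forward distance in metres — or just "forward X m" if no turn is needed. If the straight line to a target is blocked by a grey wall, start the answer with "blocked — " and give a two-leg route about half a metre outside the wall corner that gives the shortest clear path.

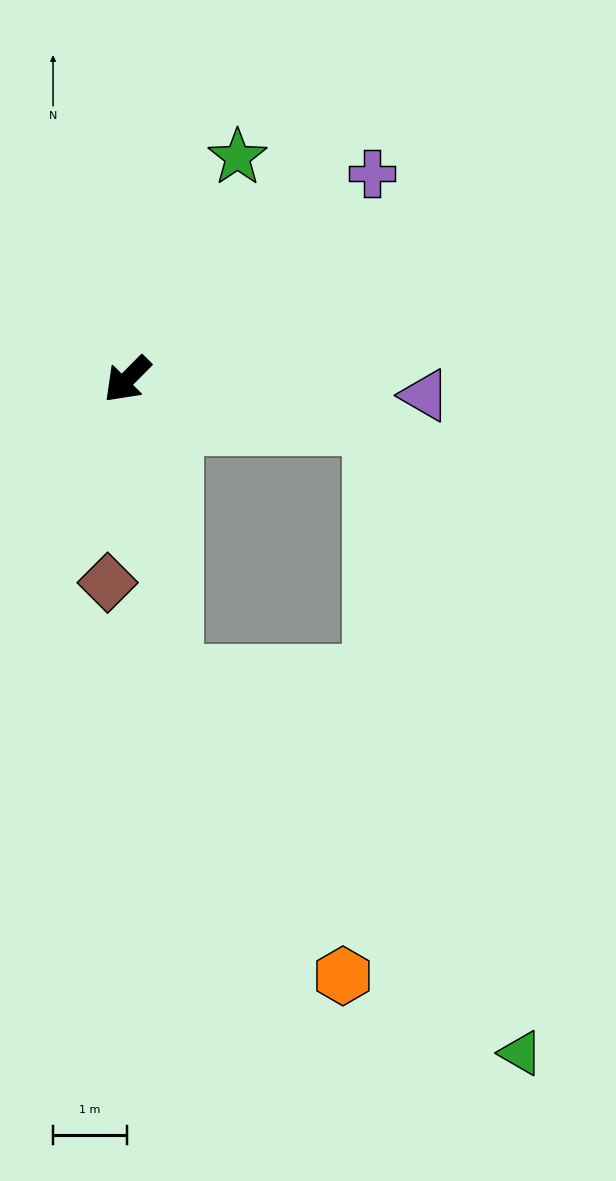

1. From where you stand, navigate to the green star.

turn right 162°, forward 3.4 m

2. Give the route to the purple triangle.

turn left 132°, forward 4.1 m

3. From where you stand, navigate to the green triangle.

blocked — turn left 53°, forward 4.1 m, then turn left 34°, forward 7.0 m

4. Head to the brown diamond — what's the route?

turn left 39°, forward 2.8 m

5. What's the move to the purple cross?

turn left 175°, forward 4.3 m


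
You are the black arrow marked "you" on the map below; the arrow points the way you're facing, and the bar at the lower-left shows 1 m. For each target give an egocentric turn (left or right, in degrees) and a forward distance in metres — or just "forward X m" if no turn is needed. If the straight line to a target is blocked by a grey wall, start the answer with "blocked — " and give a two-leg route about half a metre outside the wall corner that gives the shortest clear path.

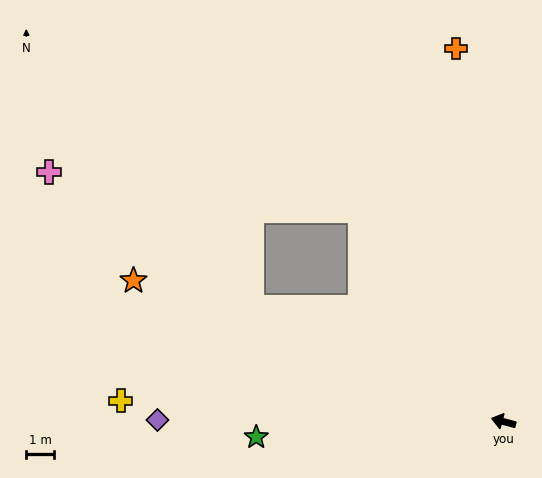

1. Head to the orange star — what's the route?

turn right 6°, forward 14.1 m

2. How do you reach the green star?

turn left 19°, forward 8.8 m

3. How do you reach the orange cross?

turn right 68°, forward 13.4 m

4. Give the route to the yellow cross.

turn left 12°, forward 13.7 m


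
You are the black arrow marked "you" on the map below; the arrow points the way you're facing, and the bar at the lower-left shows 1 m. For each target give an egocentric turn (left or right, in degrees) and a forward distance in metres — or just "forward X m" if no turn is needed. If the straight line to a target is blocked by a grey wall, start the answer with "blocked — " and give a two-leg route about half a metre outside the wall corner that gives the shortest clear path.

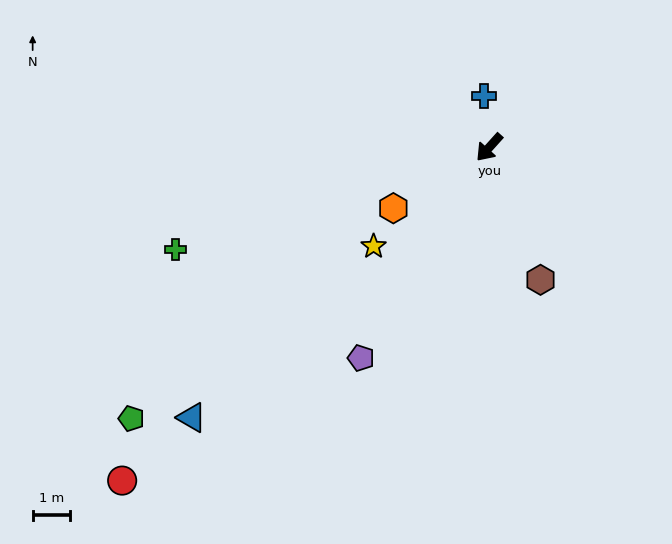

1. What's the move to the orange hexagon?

turn right 16°, forward 3.1 m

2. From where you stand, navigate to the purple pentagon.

turn left 11°, forward 6.6 m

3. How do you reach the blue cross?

turn right 132°, forward 1.4 m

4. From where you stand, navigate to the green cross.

turn right 30°, forward 8.9 m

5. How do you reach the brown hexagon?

turn left 63°, forward 3.8 m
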